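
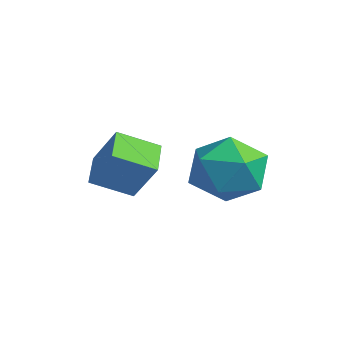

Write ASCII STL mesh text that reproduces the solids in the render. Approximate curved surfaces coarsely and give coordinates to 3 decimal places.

solid 
facet normal -0.549 -0.222 -0.806
outer loop
vertex -2.829 1.335 -0.753
vertex -2.502 2.331 -1.25
vertex -2.026 0.863 -1.17
endloop
endfacet
facet normal -0.282 -0.858 0.428
outer loop
vertex -1.318 1.149 -0.13
vertex -2.829 1.335 -0.753
vertex -2.026 0.863 -1.17
endloop
endfacet
facet normal -0.549 -0.222 -0.806
outer loop
vertex -2.026 0.863 -1.17
vertex -2.502 2.331 -1.25
vertex -1.699 1.859 -1.667
endloop
endfacet
facet normal 0.787 -0.462 -0.409
outer loop
vertex -1.699 1.859 -1.667
vertex -1.318 1.149 -0.13
vertex -2.026 0.863 -1.17
endloop
endfacet
facet normal -0.787 0.462 0.409
outer loop
vertex -2.829 1.335 -0.753
vertex -1.794 2.617 -0.21
vertex -2.502 2.331 -1.25
endloop
endfacet
facet normal -0.282 -0.858 0.428
outer loop
vertex -2.121 1.621 0.287
vertex -2.829 1.335 -0.753
vertex -1.318 1.149 -0.13
endloop
endfacet
facet normal -0.787 0.462 0.409
outer loop
vertex -2.121 1.621 0.287
vertex -1.794 2.617 -0.21
vertex -2.829 1.335 -0.753
endloop
endfacet
facet normal 0.282 0.858 -0.428
outer loop
vertex -2.502 2.331 -1.25
vertex -1.794 2.617 -0.21
vertex -1.699 1.859 -1.667
endloop
endfacet
facet normal 0.787 -0.462 -0.409
outer loop
vertex -0.991 2.145 -0.627
vertex -1.318 1.149 -0.13
vertex -1.699 1.859 -1.667
endloop
endfacet
facet normal 0.282 0.858 -0.428
outer loop
vertex -1.699 1.859 -1.667
vertex -1.794 2.617 -0.21
vertex -0.991 2.145 -0.627
endloop
endfacet
facet normal 0.549 0.222 0.806
outer loop
vertex -0.991 2.145 -0.627
vertex -2.121 1.621 0.287
vertex -1.318 1.149 -0.13
endloop
endfacet
facet normal 0.549 0.222 0.806
outer loop
vertex -1.794 2.617 -0.21
vertex -2.121 1.621 0.287
vertex -0.991 2.145 -0.627
endloop
endfacet
facet normal 0.486 0.376 0.789
outer loop
vertex -0.534 4.746 -0.446
vertex -0.898 3.951 0.157
vertex 0.023 3.846 -0.361
endloop
endfacet
facet normal 0.828 0.530 0.182
outer loop
vertex -0.534 4.746 -0.446
vertex 0.023 3.846 -0.361
vertex -0.075 4.323 -1.305
endloop
endfacet
facet normal 0.380 0.894 -0.237
outer loop
vertex -0.534 4.746 -0.446
vertex -0.075 4.323 -1.305
vertex -1.056 4.723 -1.37
endloop
endfacet
facet normal -0.239 0.965 0.111
outer loop
vertex -0.534 4.746 -0.446
vertex -1.056 4.723 -1.37
vertex -1.565 4.493 -0.467
endloop
endfacet
facet normal -0.173 0.644 0.745
outer loop
vertex -0.534 4.746 -0.446
vertex -1.565 4.493 -0.467
vertex -0.898 3.951 0.157
endloop
endfacet
facet normal 0.986 -0.085 -0.145
outer loop
vertex -0.075 4.323 -1.305
vertex 0.023 3.846 -0.361
vertex -0.155 3.267 -1.233
endloop
endfacet
facet normal 0.433 -0.335 0.837
outer loop
vertex 0.023 3.846 -0.361
vertex -0.898 3.951 0.157
vertex -0.664 3.037 -0.33
endloop
endfacet
facet normal -0.635 0.100 0.766
outer loop
vertex -0.898 3.951 0.157
vertex -1.565 4.493 -0.467
vertex -1.645 3.437 -0.395
endloop
endfacet
facet normal -0.741 0.619 -0.260
outer loop
vertex -1.565 4.493 -0.467
vertex -1.056 4.723 -1.37
vertex -1.743 3.914 -1.339
endloop
endfacet
facet normal 0.260 0.505 -0.823
outer loop
vertex -1.056 4.723 -1.37
vertex -0.075 4.323 -1.305
vertex -0.822 3.809 -1.857
endloop
endfacet
facet normal 0.239 -0.965 -0.111
outer loop
vertex -1.186 3.014 -1.254
vertex -0.155 3.267 -1.233
vertex -0.664 3.037 -0.33
endloop
endfacet
facet normal -0.380 -0.894 0.237
outer loop
vertex -1.186 3.014 -1.254
vertex -0.664 3.037 -0.33
vertex -1.645 3.437 -0.395
endloop
endfacet
facet normal -0.828 -0.530 -0.182
outer loop
vertex -1.186 3.014 -1.254
vertex -1.645 3.437 -0.395
vertex -1.743 3.914 -1.339
endloop
endfacet
facet normal -0.486 -0.376 -0.789
outer loop
vertex -1.186 3.014 -1.254
vertex -1.743 3.914 -1.339
vertex -0.822 3.809 -1.857
endloop
endfacet
facet normal 0.173 -0.644 -0.745
outer loop
vertex -1.186 3.014 -1.254
vertex -0.822 3.809 -1.857
vertex -0.155 3.267 -1.233
endloop
endfacet
facet normal 0.741 -0.619 0.260
outer loop
vertex -0.664 3.037 -0.33
vertex -0.155 3.267 -1.233
vertex 0.023 3.846 -0.361
endloop
endfacet
facet normal -0.260 -0.505 0.823
outer loop
vertex -1.645 3.437 -0.395
vertex -0.664 3.037 -0.33
vertex -0.898 3.951 0.157
endloop
endfacet
facet normal -0.986 0.085 0.145
outer loop
vertex -1.743 3.914 -1.339
vertex -1.645 3.437 -0.395
vertex -1.565 4.493 -0.467
endloop
endfacet
facet normal -0.433 0.335 -0.837
outer loop
vertex -0.822 3.809 -1.857
vertex -1.743 3.914 -1.339
vertex -1.056 4.723 -1.37
endloop
endfacet
facet normal 0.635 -0.100 -0.766
outer loop
vertex -0.155 3.267 -1.233
vertex -0.822 3.809 -1.857
vertex -0.075 4.323 -1.305
endloop
endfacet

endsolid


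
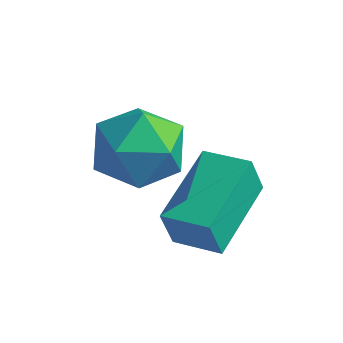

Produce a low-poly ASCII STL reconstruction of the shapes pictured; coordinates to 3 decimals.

solid 
facet normal -0.984 -0.055 -0.168
outer loop
vertex 3.244 -1.591 -3.744
vertex 3.052 0.495 -3.304
vertex 3.418 -1.343 -4.843
endloop
endfacet
facet normal 0.090 -0.974 -0.206
outer loop
vertex 4.628 -1.275 -4.636
vertex 3.244 -1.591 -3.744
vertex 3.418 -1.343 -4.843
endloop
endfacet
facet normal -0.984 -0.055 -0.168
outer loop
vertex 3.418 -1.343 -4.843
vertex 3.052 0.495 -3.304
vertex 3.226 0.743 -4.403
endloop
endfacet
facet normal 0.153 0.217 -0.964
outer loop
vertex 3.226 0.743 -4.403
vertex 4.628 -1.275 -4.636
vertex 3.418 -1.343 -4.843
endloop
endfacet
facet normal -0.153 -0.217 0.964
outer loop
vertex 3.244 -1.591 -3.744
vertex 4.262 0.563 -3.097
vertex 3.052 0.495 -3.304
endloop
endfacet
facet normal 0.090 -0.974 -0.206
outer loop
vertex 4.454 -1.523 -3.537
vertex 3.244 -1.591 -3.744
vertex 4.628 -1.275 -4.636
endloop
endfacet
facet normal -0.153 -0.217 0.964
outer loop
vertex 4.454 -1.523 -3.537
vertex 4.262 0.563 -3.097
vertex 3.244 -1.591 -3.744
endloop
endfacet
facet normal -0.090 0.974 0.206
outer loop
vertex 3.052 0.495 -3.304
vertex 4.262 0.563 -3.097
vertex 3.226 0.743 -4.403
endloop
endfacet
facet normal 0.153 0.217 -0.964
outer loop
vertex 4.436 0.811 -4.196
vertex 4.628 -1.275 -4.636
vertex 3.226 0.743 -4.403
endloop
endfacet
facet normal -0.090 0.974 0.206
outer loop
vertex 3.226 0.743 -4.403
vertex 4.262 0.563 -3.097
vertex 4.436 0.811 -4.196
endloop
endfacet
facet normal 0.984 0.055 0.168
outer loop
vertex 4.436 0.811 -4.196
vertex 4.454 -1.523 -3.537
vertex 4.628 -1.275 -4.636
endloop
endfacet
facet normal 0.984 0.055 0.168
outer loop
vertex 4.262 0.563 -3.097
vertex 4.454 -1.523 -3.537
vertex 4.436 0.811 -4.196
endloop
endfacet
facet normal -0.930 0.332 0.160
outer loop
vertex 1.376 -0.756 -2.806
vertex 1.396 -1.216 -1.734
vertex 1.758 -0.12 -1.905
endloop
endfacet
facet normal -0.581 0.760 -0.290
outer loop
vertex 1.376 -0.756 -2.806
vertex 1.758 -0.12 -1.905
vertex 2.32 -0.081 -2.927
endloop
endfacet
facet normal -0.374 0.371 -0.850
outer loop
vertex 1.376 -0.756 -2.806
vertex 2.32 -0.081 -2.927
vertex 2.306 -1.153 -3.388
endloop
endfacet
facet normal -0.595 -0.300 -0.746
outer loop
vertex 1.376 -0.756 -2.806
vertex 2.306 -1.153 -3.388
vertex 1.735 -1.855 -2.65
endloop
endfacet
facet normal -0.938 -0.324 -0.121
outer loop
vertex 1.376 -0.756 -2.806
vertex 1.735 -1.855 -2.65
vertex 1.396 -1.216 -1.734
endloop
endfacet
facet normal 0.005 0.999 0.041
outer loop
vertex 2.32 -0.081 -2.927
vertex 1.758 -0.12 -1.905
vertex 2.925 -0.125 -1.93
endloop
endfacet
facet normal -0.560 0.305 0.770
outer loop
vertex 1.758 -0.12 -1.905
vertex 1.396 -1.216 -1.734
vertex 2.354 -0.827 -1.192
endloop
endfacet
facet normal -0.574 -0.756 0.315
outer loop
vertex 1.396 -1.216 -1.734
vertex 1.735 -1.855 -2.65
vertex 2.34 -1.899 -1.653
endloop
endfacet
facet normal -0.018 -0.717 -0.696
outer loop
vertex 1.735 -1.855 -2.65
vertex 2.306 -1.153 -3.388
vertex 2.902 -1.86 -2.675
endloop
endfacet
facet normal 0.340 0.368 -0.865
outer loop
vertex 2.306 -1.153 -3.388
vertex 2.32 -0.081 -2.927
vertex 3.264 -0.764 -2.846
endloop
endfacet
facet normal 0.595 0.300 0.746
outer loop
vertex 3.284 -1.224 -1.774
vertex 2.925 -0.125 -1.93
vertex 2.354 -0.827 -1.192
endloop
endfacet
facet normal 0.374 -0.371 0.850
outer loop
vertex 3.284 -1.224 -1.774
vertex 2.354 -0.827 -1.192
vertex 2.34 -1.899 -1.653
endloop
endfacet
facet normal 0.581 -0.760 0.290
outer loop
vertex 3.284 -1.224 -1.774
vertex 2.34 -1.899 -1.653
vertex 2.902 -1.86 -2.675
endloop
endfacet
facet normal 0.930 -0.332 -0.160
outer loop
vertex 3.284 -1.224 -1.774
vertex 2.902 -1.86 -2.675
vertex 3.264 -0.764 -2.846
endloop
endfacet
facet normal 0.938 0.324 0.121
outer loop
vertex 3.284 -1.224 -1.774
vertex 3.264 -0.764 -2.846
vertex 2.925 -0.125 -1.93
endloop
endfacet
facet normal 0.018 0.717 0.696
outer loop
vertex 2.354 -0.827 -1.192
vertex 2.925 -0.125 -1.93
vertex 1.758 -0.12 -1.905
endloop
endfacet
facet normal -0.340 -0.368 0.865
outer loop
vertex 2.34 -1.899 -1.653
vertex 2.354 -0.827 -1.192
vertex 1.396 -1.216 -1.734
endloop
endfacet
facet normal -0.005 -0.999 -0.041
outer loop
vertex 2.902 -1.86 -2.675
vertex 2.34 -1.899 -1.653
vertex 1.735 -1.855 -2.65
endloop
endfacet
facet normal 0.560 -0.305 -0.770
outer loop
vertex 3.264 -0.764 -2.846
vertex 2.902 -1.86 -2.675
vertex 2.306 -1.153 -3.388
endloop
endfacet
facet normal 0.574 0.756 -0.315
outer loop
vertex 2.925 -0.125 -1.93
vertex 3.264 -0.764 -2.846
vertex 2.32 -0.081 -2.927
endloop
endfacet

endsolid


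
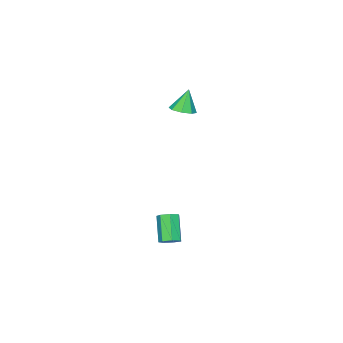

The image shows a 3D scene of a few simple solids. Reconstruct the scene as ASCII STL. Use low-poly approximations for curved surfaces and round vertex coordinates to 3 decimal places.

solid 
facet normal 0.420 0.433 -0.797
outer loop
vertex 2.302 3.292 -3.477
vertex 1.769 3.36 -3.721
vertex 2.061 3.73 -3.366
endloop
endfacet
facet normal 0.775 0.284 0.564
outer loop
vertex 2.302 3.292 -3.477
vertex 2.061 3.73 -3.366
vertex 1.603 2.572 -2.154
endloop
endfacet
facet normal 0.775 0.284 0.564
outer loop
vertex 1.603 2.572 -2.154
vertex 2.061 3.73 -3.366
vertex 1.362 3.01 -2.043
endloop
endfacet
facet normal -0.422 -0.434 0.796
outer loop
vertex 1.603 2.572 -2.154
vertex 1.362 3.01 -2.043
vertex 1.071 2.64 -2.399
endloop
endfacet
facet normal 0.419 0.434 -0.797
outer loop
vertex 2.061 3.73 -3.366
vertex 1.769 3.36 -3.721
vertex 1.6 3.889 -3.522
endloop
endfacet
facet normal 0.115 0.846 0.521
outer loop
vertex 2.061 3.73 -3.366
vertex 1.6 3.889 -3.522
vertex 1.362 3.01 -2.043
endloop
endfacet
facet normal 0.114 0.846 0.521
outer loop
vertex 1.362 3.01 -2.043
vertex 1.6 3.889 -3.522
vertex 0.902 3.169 -2.2
endloop
endfacet
facet normal -0.422 -0.434 0.796
outer loop
vertex 1.362 3.01 -2.043
vertex 0.902 3.169 -2.2
vertex 1.071 2.64 -2.399
endloop
endfacet
facet normal 0.422 0.434 -0.796
outer loop
vertex 1.6 3.889 -3.522
vertex 1.769 3.36 -3.721
vertex 1.267 3.65 -3.829
endloop
endfacet
facet normal -0.632 0.770 0.086
outer loop
vertex 1.6 3.889 -3.522
vertex 1.267 3.65 -3.829
vertex 0.902 3.169 -2.2
endloop
endfacet
facet normal -0.631 0.771 0.086
outer loop
vertex 0.902 3.169 -2.2
vertex 1.267 3.65 -3.829
vertex 0.568 2.93 -2.506
endloop
endfacet
facet normal -0.420 -0.434 0.797
outer loop
vertex 0.902 3.169 -2.2
vertex 0.568 2.93 -2.506
vertex 1.071 2.64 -2.399
endloop
endfacet
facet normal 0.422 0.434 -0.796
outer loop
vertex 1.267 3.65 -3.829
vertex 1.769 3.36 -3.721
vertex 1.312 3.193 -4.054
endloop
endfacet
facet normal -0.903 0.115 -0.414
outer loop
vertex 1.267 3.65 -3.829
vertex 1.312 3.193 -4.054
vertex 0.568 2.93 -2.506
endloop
endfacet
facet normal -0.903 0.116 -0.414
outer loop
vertex 0.568 2.93 -2.506
vertex 1.312 3.193 -4.054
vertex 0.613 2.472 -2.732
endloop
endfacet
facet normal -0.420 -0.434 0.797
outer loop
vertex 0.568 2.93 -2.506
vertex 0.613 2.472 -2.732
vertex 1.071 2.64 -2.399
endloop
endfacet
facet normal 0.422 0.434 -0.796
outer loop
vertex 1.312 3.193 -4.054
vertex 1.769 3.36 -3.721
vertex 1.701 2.861 -4.029
endloop
endfacet
facet normal -0.495 -0.626 -0.603
outer loop
vertex 1.312 3.193 -4.054
vertex 1.701 2.861 -4.029
vertex 0.613 2.472 -2.732
endloop
endfacet
facet normal -0.494 -0.627 -0.602
outer loop
vertex 0.613 2.472 -2.732
vertex 1.701 2.861 -4.029
vertex 1.003 2.141 -2.707
endloop
endfacet
facet normal -0.420 -0.435 0.797
outer loop
vertex 0.613 2.472 -2.732
vertex 1.003 2.141 -2.707
vertex 1.071 2.64 -2.399
endloop
endfacet
facet normal 0.420 0.435 -0.797
outer loop
vertex 1.701 2.861 -4.029
vertex 1.769 3.36 -3.721
vertex 2.142 2.906 -3.772
endloop
endfacet
facet normal 0.288 -0.897 -0.337
outer loop
vertex 1.701 2.861 -4.029
vertex 2.142 2.906 -3.772
vertex 1.003 2.141 -2.707
endloop
endfacet
facet normal 0.287 -0.897 -0.337
outer loop
vertex 1.003 2.141 -2.707
vertex 2.142 2.906 -3.772
vertex 1.443 2.185 -2.45
endloop
endfacet
facet normal -0.422 -0.434 0.796
outer loop
vertex 1.003 2.141 -2.707
vertex 1.443 2.185 -2.45
vertex 1.071 2.64 -2.399
endloop
endfacet
facet normal 0.420 0.435 -0.797
outer loop
vertex 2.142 2.906 -3.772
vertex 1.769 3.36 -3.721
vertex 2.302 3.292 -3.477
endloop
endfacet
facet normal 0.851 -0.492 0.182
outer loop
vertex 2.142 2.906 -3.772
vertex 2.302 3.292 -3.477
vertex 1.443 2.185 -2.45
endloop
endfacet
facet normal 0.852 -0.492 0.182
outer loop
vertex 1.443 2.185 -2.45
vertex 2.302 3.292 -3.477
vertex 1.603 2.572 -2.154
endloop
endfacet
facet normal -0.422 -0.434 0.796
outer loop
vertex 1.443 2.185 -2.45
vertex 1.603 2.572 -2.154
vertex 1.071 2.64 -2.399
endloop
endfacet
facet normal 0.314 -0.026 -0.949
outer loop
vertex -1.945 0.978 3.276
vertex -2.535 0.571 3.092
vertex -2.387 1.296 3.121
endloop
endfacet
facet normal 0.352 0.757 0.550
outer loop
vertex -1.945 0.978 3.276
vertex -2.387 1.296 3.121
vertex -2.985 0.609 4.448
endloop
endfacet
facet normal 0.316 -0.026 -0.949
outer loop
vertex -2.387 1.296 3.121
vertex -2.535 0.571 3.092
vertex -2.916 1.19 2.948
endloop
endfacet
facet normal -0.289 0.897 0.334
outer loop
vertex -2.387 1.296 3.121
vertex -2.916 1.19 2.948
vertex -2.985 0.609 4.448
endloop
endfacet
facet normal 0.315 -0.027 -0.949
outer loop
vertex -2.916 1.19 2.948
vertex -2.535 0.571 3.092
vertex -3.222 0.721 2.86
endloop
endfacet
facet normal -0.840 0.518 0.162
outer loop
vertex -2.916 1.19 2.948
vertex -3.222 0.721 2.86
vertex -2.985 0.609 4.448
endloop
endfacet
facet normal 0.315 -0.025 -0.949
outer loop
vertex -3.222 0.721 2.86
vertex -2.535 0.571 3.092
vertex -3.125 0.165 2.907
endloop
endfacet
facet normal -0.978 -0.159 0.135
outer loop
vertex -3.222 0.721 2.86
vertex -3.125 0.165 2.907
vertex -2.985 0.609 4.448
endloop
endfacet
facet normal 0.315 -0.025 -0.949
outer loop
vertex -3.125 0.165 2.907
vertex -2.535 0.571 3.092
vertex -2.683 -0.153 3.062
endloop
endfacet
facet normal -0.623 -0.735 0.268
outer loop
vertex -3.125 0.165 2.907
vertex -2.683 -0.153 3.062
vertex -2.985 0.609 4.448
endloop
endfacet
facet normal 0.315 -0.025 -0.949
outer loop
vertex -2.683 -0.153 3.062
vertex -2.535 0.571 3.092
vertex -2.154 -0.047 3.235
endloop
endfacet
facet normal 0.017 -0.875 0.485
outer loop
vertex -2.683 -0.153 3.062
vertex -2.154 -0.047 3.235
vertex -2.985 0.609 4.448
endloop
endfacet
facet normal 0.313 -0.026 -0.949
outer loop
vertex -2.154 -0.047 3.235
vertex -2.535 0.571 3.092
vertex -1.848 0.422 3.323
endloop
endfacet
facet normal 0.569 -0.494 0.657
outer loop
vertex -2.154 -0.047 3.235
vertex -1.848 0.422 3.323
vertex -2.985 0.609 4.448
endloop
endfacet
facet normal 0.314 -0.026 -0.949
outer loop
vertex -1.848 0.422 3.323
vertex -2.535 0.571 3.092
vertex -1.945 0.978 3.276
endloop
endfacet
facet normal 0.707 0.181 0.684
outer loop
vertex -1.848 0.422 3.323
vertex -1.945 0.978 3.276
vertex -2.985 0.609 4.448
endloop
endfacet

endsolid


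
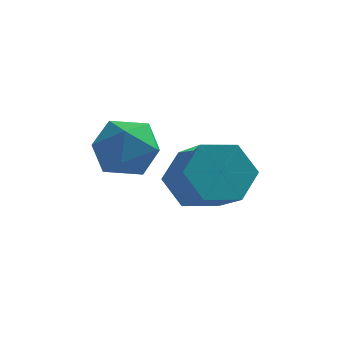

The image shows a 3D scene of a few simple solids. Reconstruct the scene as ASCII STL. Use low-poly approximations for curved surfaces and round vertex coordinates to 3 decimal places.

solid 
facet normal -0.459 0.697 -0.550
outer loop
vertex 3.807 3.164 0.539
vertex 3.053 2.771 0.67
vertex 3.322 3.379 1.216
endloop
endfacet
facet normal 0.687 0.671 0.279
outer loop
vertex 3.807 3.164 0.539
vertex 3.322 3.379 1.216
vertex 4.44 2.201 1.299
endloop
endfacet
facet normal 0.687 0.672 0.277
outer loop
vertex 4.44 2.201 1.299
vertex 3.322 3.379 1.216
vertex 3.956 2.417 1.976
endloop
endfacet
facet normal 0.459 -0.697 0.551
outer loop
vertex 4.44 2.201 1.299
vertex 3.956 2.417 1.976
vertex 3.687 1.809 1.43
endloop
endfacet
facet normal -0.459 0.697 -0.551
outer loop
vertex 3.322 3.379 1.216
vertex 3.053 2.771 0.67
vertex 2.569 2.987 1.347
endloop
endfacet
facet normal -0.145 0.553 0.821
outer loop
vertex 3.322 3.379 1.216
vertex 2.569 2.987 1.347
vertex 3.956 2.417 1.976
endloop
endfacet
facet normal -0.145 0.552 0.821
outer loop
vertex 3.956 2.417 1.976
vertex 2.569 2.987 1.347
vertex 3.202 2.024 2.107
endloop
endfacet
facet normal 0.459 -0.697 0.550
outer loop
vertex 3.956 2.417 1.976
vertex 3.202 2.024 2.107
vertex 3.687 1.809 1.43
endloop
endfacet
facet normal -0.459 0.697 -0.551
outer loop
vertex 2.569 2.987 1.347
vertex 3.053 2.771 0.67
vertex 2.3 2.379 0.801
endloop
endfacet
facet normal -0.832 -0.119 0.542
outer loop
vertex 2.569 2.987 1.347
vertex 2.3 2.379 0.801
vertex 3.202 2.024 2.107
endloop
endfacet
facet normal -0.832 -0.119 0.542
outer loop
vertex 3.202 2.024 2.107
vertex 2.3 2.379 0.801
vertex 2.933 1.416 1.561
endloop
endfacet
facet normal 0.459 -0.697 0.550
outer loop
vertex 3.202 2.024 2.107
vertex 2.933 1.416 1.561
vertex 3.687 1.809 1.43
endloop
endfacet
facet normal -0.459 0.697 -0.551
outer loop
vertex 2.3 2.379 0.801
vertex 3.053 2.771 0.67
vertex 2.784 2.163 0.124
endloop
endfacet
facet normal -0.688 -0.671 -0.277
outer loop
vertex 2.3 2.379 0.801
vertex 2.784 2.163 0.124
vertex 2.933 1.416 1.561
endloop
endfacet
facet normal -0.686 -0.672 -0.278
outer loop
vertex 2.933 1.416 1.561
vertex 2.784 2.163 0.124
vertex 3.418 1.201 0.884
endloop
endfacet
facet normal 0.459 -0.697 0.550
outer loop
vertex 2.933 1.416 1.561
vertex 3.418 1.201 0.884
vertex 3.687 1.809 1.43
endloop
endfacet
facet normal -0.459 0.697 -0.550
outer loop
vertex 2.784 2.163 0.124
vertex 3.053 2.771 0.67
vertex 3.538 2.556 -0.007
endloop
endfacet
facet normal 0.145 -0.553 -0.821
outer loop
vertex 2.784 2.163 0.124
vertex 3.538 2.556 -0.007
vertex 3.418 1.201 0.884
endloop
endfacet
facet normal 0.145 -0.553 -0.821
outer loop
vertex 3.418 1.201 0.884
vertex 3.538 2.556 -0.007
vertex 4.171 1.593 0.753
endloop
endfacet
facet normal 0.459 -0.697 0.551
outer loop
vertex 3.418 1.201 0.884
vertex 4.171 1.593 0.753
vertex 3.687 1.809 1.43
endloop
endfacet
facet normal -0.459 0.697 -0.550
outer loop
vertex 3.538 2.556 -0.007
vertex 3.053 2.771 0.67
vertex 3.807 3.164 0.539
endloop
endfacet
facet normal 0.832 0.119 -0.542
outer loop
vertex 3.538 2.556 -0.007
vertex 3.807 3.164 0.539
vertex 4.171 1.593 0.753
endloop
endfacet
facet normal 0.832 0.119 -0.542
outer loop
vertex 4.171 1.593 0.753
vertex 3.807 3.164 0.539
vertex 4.44 2.201 1.299
endloop
endfacet
facet normal 0.459 -0.697 0.551
outer loop
vertex 4.171 1.593 0.753
vertex 4.44 2.201 1.299
vertex 3.687 1.809 1.43
endloop
endfacet
facet normal 0.042 0.115 0.992
outer loop
vertex 1.147 2.457 2.451
vertex 1.639 1.752 2.512
vertex 2.005 2.525 2.407
endloop
endfacet
facet normal -0.025 0.745 0.666
outer loop
vertex 1.147 2.457 2.451
vertex 2.005 2.525 2.407
vertex 1.509 2.985 1.874
endloop
endfacet
facet normal -0.623 0.731 0.278
outer loop
vertex 1.147 2.457 2.451
vertex 1.509 2.985 1.874
vertex 0.835 2.496 1.648
endloop
endfacet
facet normal -0.927 0.090 0.364
outer loop
vertex 1.147 2.457 2.451
vertex 0.835 2.496 1.648
vertex 0.916 1.734 2.043
endloop
endfacet
facet normal -0.516 -0.290 0.806
outer loop
vertex 1.147 2.457 2.451
vertex 0.916 1.734 2.043
vertex 1.639 1.752 2.512
endloop
endfacet
facet normal 0.526 0.821 0.219
outer loop
vertex 1.509 2.985 1.874
vertex 2.005 2.525 2.407
vertex 2.224 2.606 1.577
endloop
endfacet
facet normal 0.634 -0.198 0.748
outer loop
vertex 2.005 2.525 2.407
vertex 1.639 1.752 2.512
vertex 2.305 1.844 1.972
endloop
endfacet
facet normal -0.268 -0.854 0.446
outer loop
vertex 1.639 1.752 2.512
vertex 0.916 1.734 2.043
vertex 1.631 1.355 1.746
endloop
endfacet
facet normal -0.933 -0.239 -0.269
outer loop
vertex 0.916 1.734 2.043
vertex 0.835 2.496 1.648
vertex 1.135 1.815 1.213
endloop
endfacet
facet normal -0.442 0.798 -0.409
outer loop
vertex 0.835 2.496 1.648
vertex 1.509 2.985 1.874
vertex 1.501 2.588 1.108
endloop
endfacet
facet normal 0.927 -0.090 -0.364
outer loop
vertex 1.993 1.883 1.169
vertex 2.224 2.606 1.577
vertex 2.305 1.844 1.972
endloop
endfacet
facet normal 0.623 -0.731 -0.278
outer loop
vertex 1.993 1.883 1.169
vertex 2.305 1.844 1.972
vertex 1.631 1.355 1.746
endloop
endfacet
facet normal 0.025 -0.745 -0.666
outer loop
vertex 1.993 1.883 1.169
vertex 1.631 1.355 1.746
vertex 1.135 1.815 1.213
endloop
endfacet
facet normal -0.042 -0.115 -0.992
outer loop
vertex 1.993 1.883 1.169
vertex 1.135 1.815 1.213
vertex 1.501 2.588 1.108
endloop
endfacet
facet normal 0.516 0.290 -0.806
outer loop
vertex 1.993 1.883 1.169
vertex 1.501 2.588 1.108
vertex 2.224 2.606 1.577
endloop
endfacet
facet normal 0.933 0.239 0.269
outer loop
vertex 2.305 1.844 1.972
vertex 2.224 2.606 1.577
vertex 2.005 2.525 2.407
endloop
endfacet
facet normal 0.442 -0.798 0.409
outer loop
vertex 1.631 1.355 1.746
vertex 2.305 1.844 1.972
vertex 1.639 1.752 2.512
endloop
endfacet
facet normal -0.526 -0.821 -0.219
outer loop
vertex 1.135 1.815 1.213
vertex 1.631 1.355 1.746
vertex 0.916 1.734 2.043
endloop
endfacet
facet normal -0.634 0.198 -0.748
outer loop
vertex 1.501 2.588 1.108
vertex 1.135 1.815 1.213
vertex 0.835 2.496 1.648
endloop
endfacet
facet normal 0.268 0.854 -0.446
outer loop
vertex 2.224 2.606 1.577
vertex 1.501 2.588 1.108
vertex 1.509 2.985 1.874
endloop
endfacet

endsolid


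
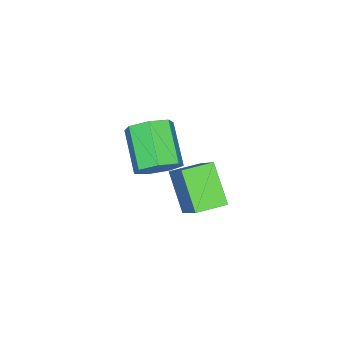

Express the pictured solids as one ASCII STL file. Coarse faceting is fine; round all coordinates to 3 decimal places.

solid 
facet normal 0.584 0.594 -0.553
outer loop
vertex 2.143 0.754 -4.663
vertex 1.691 1.43 -4.415
vertex 2.38 1.091 -4.051
endloop
endfacet
facet normal 0.746 -0.662 0.076
outer loop
vertex 2.143 0.754 -4.663
vertex 2.38 1.091 -4.051
vertex 1.122 -0.285 -3.693
endloop
endfacet
facet normal 0.746 -0.662 0.076
outer loop
vertex 1.122 -0.285 -3.693
vertex 2.38 1.091 -4.051
vertex 1.359 0.052 -3.082
endloop
endfacet
facet normal -0.583 -0.595 0.554
outer loop
vertex 1.122 -0.285 -3.693
vertex 1.359 0.052 -3.082
vertex 0.669 0.39 -3.445
endloop
endfacet
facet normal 0.584 0.594 -0.553
outer loop
vertex 2.38 1.091 -4.051
vertex 1.691 1.43 -4.415
vertex 2.098 1.683 -3.713
endloop
endfacet
facet normal 0.717 -0.056 0.695
outer loop
vertex 2.38 1.091 -4.051
vertex 2.098 1.683 -3.713
vertex 1.359 0.052 -3.082
endloop
endfacet
facet normal 0.717 -0.056 0.695
outer loop
vertex 1.359 0.052 -3.082
vertex 2.098 1.683 -3.713
vertex 1.077 0.644 -2.744
endloop
endfacet
facet normal -0.583 -0.594 0.554
outer loop
vertex 1.359 0.052 -3.082
vertex 1.077 0.644 -2.744
vertex 0.669 0.39 -3.445
endloop
endfacet
facet normal 0.584 0.594 -0.553
outer loop
vertex 2.098 1.683 -3.713
vertex 1.691 1.43 -4.415
vertex 1.509 2.084 -3.904
endloop
endfacet
facet normal 0.147 0.593 0.791
outer loop
vertex 2.098 1.683 -3.713
vertex 1.509 2.084 -3.904
vertex 1.077 0.644 -2.744
endloop
endfacet
facet normal 0.148 0.593 0.791
outer loop
vertex 1.077 0.644 -2.744
vertex 1.509 2.084 -3.904
vertex 0.488 1.045 -2.934
endloop
endfacet
facet normal -0.583 -0.594 0.555
outer loop
vertex 1.077 0.644 -2.744
vertex 0.488 1.045 -2.934
vertex 0.669 0.39 -3.445
endloop
endfacet
facet normal 0.583 0.595 -0.553
outer loop
vertex 1.509 2.084 -3.904
vertex 1.691 1.43 -4.415
vertex 1.057 1.992 -4.479
endloop
endfacet
facet normal -0.532 0.795 0.291
outer loop
vertex 1.509 2.084 -3.904
vertex 1.057 1.992 -4.479
vertex 0.488 1.045 -2.934
endloop
endfacet
facet normal -0.532 0.795 0.291
outer loop
vertex 0.488 1.045 -2.934
vertex 1.057 1.992 -4.479
vertex 0.036 0.953 -3.509
endloop
endfacet
facet normal -0.584 -0.594 0.554
outer loop
vertex 0.488 1.045 -2.934
vertex 0.036 0.953 -3.509
vertex 0.669 0.39 -3.445
endloop
endfacet
facet normal 0.583 0.594 -0.554
outer loop
vertex 1.057 1.992 -4.479
vertex 1.691 1.43 -4.415
vertex 1.081 1.477 -5.006
endloop
endfacet
facet normal -0.812 0.399 -0.427
outer loop
vertex 1.057 1.992 -4.479
vertex 1.081 1.477 -5.006
vertex 0.036 0.953 -3.509
endloop
endfacet
facet normal -0.812 0.399 -0.427
outer loop
vertex 0.036 0.953 -3.509
vertex 1.081 1.477 -5.006
vertex 0.06 0.438 -4.036
endloop
endfacet
facet normal -0.584 -0.594 0.554
outer loop
vertex 0.036 0.953 -3.509
vertex 0.06 0.438 -4.036
vertex 0.669 0.39 -3.445
endloop
endfacet
facet normal 0.583 0.594 -0.554
outer loop
vertex 1.081 1.477 -5.006
vertex 1.691 1.43 -4.415
vertex 1.565 0.926 -5.088
endloop
endfacet
facet normal -0.480 -0.299 -0.825
outer loop
vertex 1.081 1.477 -5.006
vertex 1.565 0.926 -5.088
vertex 0.06 0.438 -4.036
endloop
endfacet
facet normal -0.480 -0.298 -0.825
outer loop
vertex 0.06 0.438 -4.036
vertex 1.565 0.926 -5.088
vertex 0.544 -0.114 -4.118
endloop
endfacet
facet normal -0.584 -0.594 0.553
outer loop
vertex 0.06 0.438 -4.036
vertex 0.544 -0.114 -4.118
vertex 0.669 0.39 -3.445
endloop
endfacet
facet normal 0.584 0.594 -0.554
outer loop
vertex 1.565 0.926 -5.088
vertex 1.691 1.43 -4.415
vertex 2.143 0.754 -4.663
endloop
endfacet
facet normal 0.213 -0.770 -0.601
outer loop
vertex 1.565 0.926 -5.088
vertex 2.143 0.754 -4.663
vertex 0.544 -0.114 -4.118
endloop
endfacet
facet normal 0.214 -0.771 -0.601
outer loop
vertex 0.544 -0.114 -4.118
vertex 2.143 0.754 -4.663
vertex 1.122 -0.285 -3.693
endloop
endfacet
facet normal -0.583 -0.595 0.554
outer loop
vertex 0.544 -0.114 -4.118
vertex 1.122 -0.285 -3.693
vertex 0.669 0.39 -3.445
endloop
endfacet
facet normal -0.806 0.591 0.011
outer loop
vertex 2.834 4.187 -1.524
vertex 3.498 5.113 -2.633
vertex 2.172 3.306 -2.656
endloop
endfacet
facet normal -0.418 -0.582 0.697
outer loop
vertex 3.042 2.667 -2.667
vertex 2.834 4.187 -1.524
vertex 2.172 3.306 -2.656
endloop
endfacet
facet normal -0.806 0.591 0.011
outer loop
vertex 2.172 3.306 -2.656
vertex 3.498 5.113 -2.633
vertex 2.836 4.232 -3.765
endloop
endfacet
facet normal -0.419 -0.558 -0.717
outer loop
vertex 2.836 4.232 -3.765
vertex 3.042 2.667 -2.667
vertex 2.172 3.306 -2.656
endloop
endfacet
facet normal 0.419 0.558 0.717
outer loop
vertex 2.834 4.187 -1.524
vertex 4.368 4.474 -2.644
vertex 3.498 5.113 -2.633
endloop
endfacet
facet normal -0.418 -0.582 0.697
outer loop
vertex 3.704 3.548 -1.535
vertex 2.834 4.187 -1.524
vertex 3.042 2.667 -2.667
endloop
endfacet
facet normal 0.419 0.558 0.717
outer loop
vertex 3.704 3.548 -1.535
vertex 4.368 4.474 -2.644
vertex 2.834 4.187 -1.524
endloop
endfacet
facet normal 0.418 0.582 -0.697
outer loop
vertex 3.498 5.113 -2.633
vertex 4.368 4.474 -2.644
vertex 2.836 4.232 -3.765
endloop
endfacet
facet normal -0.419 -0.558 -0.717
outer loop
vertex 3.706 3.593 -3.776
vertex 3.042 2.667 -2.667
vertex 2.836 4.232 -3.765
endloop
endfacet
facet normal 0.418 0.582 -0.697
outer loop
vertex 2.836 4.232 -3.765
vertex 4.368 4.474 -2.644
vertex 3.706 3.593 -3.776
endloop
endfacet
facet normal 0.806 -0.591 -0.011
outer loop
vertex 3.706 3.593 -3.776
vertex 3.704 3.548 -1.535
vertex 3.042 2.667 -2.667
endloop
endfacet
facet normal 0.806 -0.591 -0.011
outer loop
vertex 4.368 4.474 -2.644
vertex 3.704 3.548 -1.535
vertex 3.706 3.593 -3.776
endloop
endfacet

endsolid


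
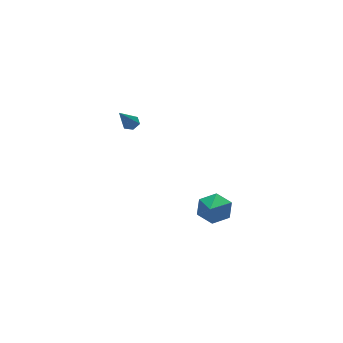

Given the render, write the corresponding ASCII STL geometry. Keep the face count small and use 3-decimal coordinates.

solid 
facet normal 0.492 0.734 -0.469
outer loop
vertex 4.765 -1.96 -4.001
vertex 3.916 -1.649 -4.404
vertex 4.211 -1.288 -3.531
endloop
endfacet
facet normal 0.422 -0.259 0.869
outer loop
vertex 4.765 -1.96 -4.001
vertex 4.211 -1.288 -3.531
vertex 2.924 -3.131 -3.456
endloop
endfacet
facet normal 0.492 0.734 -0.469
outer loop
vertex 4.211 -1.288 -3.531
vertex 3.916 -1.649 -4.404
vertex 3.362 -0.977 -3.934
endloop
endfacet
facet normal -0.331 0.268 0.905
outer loop
vertex 4.211 -1.288 -3.531
vertex 3.362 -0.977 -3.934
vertex 2.924 -3.131 -3.456
endloop
endfacet
facet normal 0.492 0.734 -0.469
outer loop
vertex 3.362 -0.977 -3.934
vertex 3.916 -1.649 -4.404
vertex 3.067 -1.338 -4.807
endloop
endfacet
facet normal -0.945 0.241 0.220
outer loop
vertex 3.362 -0.977 -3.934
vertex 3.067 -1.338 -4.807
vertex 2.924 -3.131 -3.456
endloop
endfacet
facet normal 0.492 0.734 -0.469
outer loop
vertex 3.067 -1.338 -4.807
vertex 3.916 -1.649 -4.404
vertex 3.621 -2.01 -5.277
endloop
endfacet
facet normal -0.806 -0.314 -0.502
outer loop
vertex 3.067 -1.338 -4.807
vertex 3.621 -2.01 -5.277
vertex 2.924 -3.131 -3.456
endloop
endfacet
facet normal 0.491 0.734 -0.469
outer loop
vertex 3.621 -2.01 -5.277
vertex 3.916 -1.649 -4.404
vertex 4.47 -2.321 -4.875
endloop
endfacet
facet normal -0.053 -0.841 -0.538
outer loop
vertex 3.621 -2.01 -5.277
vertex 4.47 -2.321 -4.875
vertex 2.924 -3.131 -3.456
endloop
endfacet
facet normal 0.491 0.734 -0.469
outer loop
vertex 4.47 -2.321 -4.875
vertex 3.916 -1.649 -4.404
vertex 4.765 -1.96 -4.001
endloop
endfacet
facet normal 0.561 -0.814 0.147
outer loop
vertex 4.47 -2.321 -4.875
vertex 4.765 -1.96 -4.001
vertex 2.924 -3.131 -3.456
endloop
endfacet
facet normal 0.539 0.468 -0.700
outer loop
vertex 0.383 0.109 2.289
vertex -0.004 0.081 1.972
vertex 0.044 0.477 2.274
endloop
endfacet
facet normal 0.367 0.372 0.853
outer loop
vertex 0.383 0.109 2.289
vertex 0.044 0.477 2.274
vertex -1.016 -0.801 3.288
endloop
endfacet
facet normal 0.539 0.468 -0.700
outer loop
vertex 0.044 0.477 2.274
vertex -0.004 0.081 1.972
vertex -0.342 0.449 1.958
endloop
endfacet
facet normal -0.448 0.753 0.481
outer loop
vertex 0.044 0.477 2.274
vertex -0.342 0.449 1.958
vertex -1.016 -0.801 3.288
endloop
endfacet
facet normal 0.539 0.468 -0.700
outer loop
vertex -0.342 0.449 1.958
vertex -0.004 0.081 1.972
vertex -0.39 0.053 1.656
endloop
endfacet
facet normal -0.937 0.277 -0.214
outer loop
vertex -0.342 0.449 1.958
vertex -0.39 0.053 1.656
vertex -1.016 -0.801 3.288
endloop
endfacet
facet normal 0.539 0.470 -0.700
outer loop
vertex -0.39 0.053 1.656
vertex -0.004 0.081 1.972
vertex -0.051 -0.315 1.67
endloop
endfacet
facet normal -0.610 -0.582 -0.538
outer loop
vertex -0.39 0.053 1.656
vertex -0.051 -0.315 1.67
vertex -1.016 -0.801 3.288
endloop
endfacet
facet normal 0.539 0.469 -0.699
outer loop
vertex -0.051 -0.315 1.67
vertex -0.004 0.081 1.972
vertex 0.335 -0.286 1.987
endloop
endfacet
facet normal 0.208 -0.964 -0.165
outer loop
vertex -0.051 -0.315 1.67
vertex 0.335 -0.286 1.987
vertex -1.016 -0.801 3.288
endloop
endfacet
facet normal 0.539 0.469 -0.699
outer loop
vertex 0.335 -0.286 1.987
vertex -0.004 0.081 1.972
vertex 0.383 0.109 2.289
endloop
endfacet
facet normal 0.695 -0.488 0.528
outer loop
vertex 0.335 -0.286 1.987
vertex 0.383 0.109 2.289
vertex -1.016 -0.801 3.288
endloop
endfacet

endsolid


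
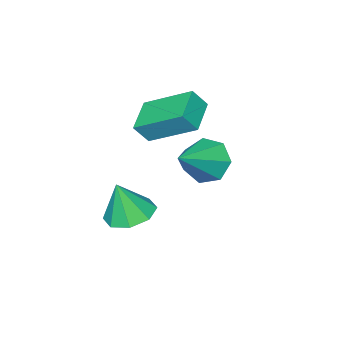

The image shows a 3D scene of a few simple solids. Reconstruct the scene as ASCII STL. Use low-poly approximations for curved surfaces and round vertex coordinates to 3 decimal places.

solid 
facet normal -0.834 -0.467 0.293
outer loop
vertex -3.241 -4.833 0.226
vertex -3.815 -3.134 1.299
vertex -3.657 -4.53 -0.476
endloop
endfacet
facet normal 0.275 -0.813 -0.514
outer loop
vertex -2.505 -3.886 -0.879
vertex -3.241 -4.833 0.226
vertex -3.657 -4.53 -0.476
endloop
endfacet
facet normal -0.834 -0.467 0.293
outer loop
vertex -3.657 -4.53 -0.476
vertex -3.815 -3.134 1.299
vertex -4.231 -2.831 0.598
endloop
endfacet
facet normal -0.477 0.349 -0.807
outer loop
vertex -4.231 -2.831 0.598
vertex -2.505 -3.886 -0.879
vertex -3.657 -4.53 -0.476
endloop
endfacet
facet normal 0.477 -0.348 0.807
outer loop
vertex -3.241 -4.833 0.226
vertex -2.663 -2.49 0.896
vertex -3.815 -3.134 1.299
endloop
endfacet
facet normal 0.274 -0.813 -0.514
outer loop
vertex -2.089 -4.189 -0.178
vertex -3.241 -4.833 0.226
vertex -2.505 -3.886 -0.879
endloop
endfacet
facet normal 0.478 -0.348 0.807
outer loop
vertex -2.089 -4.189 -0.178
vertex -2.663 -2.49 0.896
vertex -3.241 -4.833 0.226
endloop
endfacet
facet normal -0.274 0.813 0.514
outer loop
vertex -3.815 -3.134 1.299
vertex -2.663 -2.49 0.896
vertex -4.231 -2.831 0.598
endloop
endfacet
facet normal -0.478 0.348 -0.807
outer loop
vertex -3.079 -2.187 0.194
vertex -2.505 -3.886 -0.879
vertex -4.231 -2.831 0.598
endloop
endfacet
facet normal -0.274 0.813 0.514
outer loop
vertex -4.231 -2.831 0.598
vertex -2.663 -2.49 0.896
vertex -3.079 -2.187 0.194
endloop
endfacet
facet normal 0.834 0.467 -0.293
outer loop
vertex -3.079 -2.187 0.194
vertex -2.089 -4.189 -0.178
vertex -2.505 -3.886 -0.879
endloop
endfacet
facet normal 0.834 0.467 -0.293
outer loop
vertex -2.663 -2.49 0.896
vertex -2.089 -4.189 -0.178
vertex -3.079 -2.187 0.194
endloop
endfacet
facet normal -0.224 0.184 -0.957
outer loop
vertex -0.857 -4.428 -4.201
vertex -1.492 -3.778 -3.927
vertex -0.567 -3.764 -4.141
endloop
endfacet
facet normal 0.883 -0.407 0.232
outer loop
vertex -0.857 -4.428 -4.201
vertex -0.567 -3.764 -4.141
vertex -1.148 -4.062 -2.453
endloop
endfacet
facet normal -0.224 0.185 -0.957
outer loop
vertex -0.567 -3.764 -4.141
vertex -1.492 -3.778 -3.927
vertex -0.819 -3.108 -3.955
endloop
endfacet
facet normal 0.902 0.246 0.354
outer loop
vertex -0.567 -3.764 -4.141
vertex -0.819 -3.108 -3.955
vertex -1.148 -4.062 -2.453
endloop
endfacet
facet normal -0.224 0.185 -0.957
outer loop
vertex -0.819 -3.108 -3.955
vertex -1.492 -3.778 -3.927
vertex -1.466 -2.844 -3.753
endloop
endfacet
facet normal 0.457 0.702 0.546
outer loop
vertex -0.819 -3.108 -3.955
vertex -1.466 -2.844 -3.753
vertex -1.148 -4.062 -2.453
endloop
endfacet
facet normal -0.225 0.185 -0.957
outer loop
vertex -1.466 -2.844 -3.753
vertex -1.492 -3.778 -3.927
vertex -2.128 -3.127 -3.652
endloop
endfacet
facet normal -0.190 0.693 0.696
outer loop
vertex -1.466 -2.844 -3.753
vertex -2.128 -3.127 -3.652
vertex -1.148 -4.062 -2.453
endloop
endfacet
facet normal -0.224 0.186 -0.957
outer loop
vertex -2.128 -3.127 -3.652
vertex -1.492 -3.778 -3.927
vertex -2.418 -3.791 -3.713
endloop
endfacet
facet normal -0.662 0.223 0.715
outer loop
vertex -2.128 -3.127 -3.652
vertex -2.418 -3.791 -3.713
vertex -1.148 -4.062 -2.453
endloop
endfacet
facet normal -0.224 0.185 -0.957
outer loop
vertex -2.418 -3.791 -3.713
vertex -1.492 -3.778 -3.927
vertex -2.166 -4.447 -3.899
endloop
endfacet
facet normal -0.681 -0.430 0.594
outer loop
vertex -2.418 -3.791 -3.713
vertex -2.166 -4.447 -3.899
vertex -1.148 -4.062 -2.453
endloop
endfacet
facet normal -0.223 0.185 -0.957
outer loop
vertex -2.166 -4.447 -3.899
vertex -1.492 -3.778 -3.927
vertex -1.519 -4.711 -4.101
endloop
endfacet
facet normal -0.236 -0.885 0.402
outer loop
vertex -2.166 -4.447 -3.899
vertex -1.519 -4.711 -4.101
vertex -1.148 -4.062 -2.453
endloop
endfacet
facet normal -0.224 0.185 -0.957
outer loop
vertex -1.519 -4.711 -4.101
vertex -1.492 -3.778 -3.927
vertex -0.857 -4.428 -4.201
endloop
endfacet
facet normal 0.412 -0.876 0.252
outer loop
vertex -1.519 -4.711 -4.101
vertex -0.857 -4.428 -4.201
vertex -1.148 -4.062 -2.453
endloop
endfacet
facet normal -0.836 -0.109 -0.538
outer loop
vertex -1.862 -1.669 -0.887
vertex -2.279 -1.05 -0.365
vertex -1.803 -0.92 -1.13
endloop
endfacet
facet normal 0.837 -0.227 -0.498
outer loop
vertex -1.862 -1.669 -0.887
vertex -1.803 -0.92 -1.13
vertex -0.741 -0.85 0.625
endloop
endfacet
facet normal -0.836 -0.109 -0.538
outer loop
vertex -1.803 -0.92 -1.13
vertex -2.279 -1.05 -0.365
vertex -2.102 -0.269 -0.798
endloop
endfacet
facet normal 0.704 0.552 -0.448
outer loop
vertex -1.803 -0.92 -1.13
vertex -2.102 -0.269 -0.798
vertex -0.741 -0.85 0.625
endloop
endfacet
facet normal -0.836 -0.109 -0.538
outer loop
vertex -2.102 -0.269 -0.798
vertex -2.279 -1.05 -0.365
vertex -2.534 -0.207 -0.14
endloop
endfacet
facet normal 0.296 0.949 0.105
outer loop
vertex -2.102 -0.269 -0.798
vertex -2.534 -0.207 -0.14
vertex -0.741 -0.85 0.625
endloop
endfacet
facet normal -0.835 -0.109 -0.539
outer loop
vertex -2.534 -0.207 -0.14
vertex -2.279 -1.05 -0.365
vertex -2.774 -0.779 0.348
endloop
endfacet
facet normal -0.078 0.666 0.742
outer loop
vertex -2.534 -0.207 -0.14
vertex -2.774 -0.779 0.348
vertex -0.741 -0.85 0.625
endloop
endfacet
facet normal -0.835 -0.109 -0.539
outer loop
vertex -2.774 -0.779 0.348
vertex -2.279 -1.05 -0.365
vertex -2.641 -1.556 0.299
endloop
endfacet
facet normal -0.137 -0.086 0.987
outer loop
vertex -2.774 -0.779 0.348
vertex -2.641 -1.556 0.299
vertex -0.741 -0.85 0.625
endloop
endfacet
facet normal -0.836 -0.109 -0.538
outer loop
vertex -2.641 -1.556 0.299
vertex -2.279 -1.05 -0.365
vertex -2.235 -1.952 -0.251
endloop
endfacet
facet normal 0.163 -0.740 0.653
outer loop
vertex -2.641 -1.556 0.299
vertex -2.235 -1.952 -0.251
vertex -0.741 -0.85 0.625
endloop
endfacet
facet normal -0.836 -0.109 -0.538
outer loop
vertex -2.235 -1.952 -0.251
vertex -2.279 -1.05 -0.365
vertex -1.862 -1.669 -0.887
endloop
endfacet
facet normal 0.596 -0.803 -0.007
outer loop
vertex -2.235 -1.952 -0.251
vertex -1.862 -1.669 -0.887
vertex -0.741 -0.85 0.625
endloop
endfacet

endsolid


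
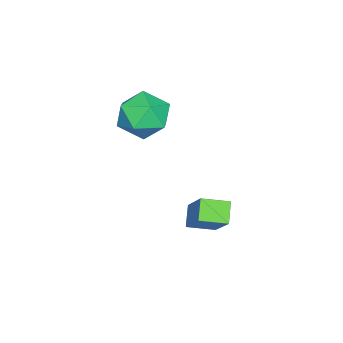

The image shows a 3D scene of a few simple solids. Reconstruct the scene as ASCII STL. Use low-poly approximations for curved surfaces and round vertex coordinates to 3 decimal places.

solid 
facet normal -0.730 -0.232 0.643
outer loop
vertex -0.28 -0.304 -1.45
vertex -0.857 0.747 -1.725
vertex -1.365 -1.316 -3.047
endloop
endfacet
facet normal 0.469 -0.855 0.223
outer loop
vertex -0.583 -1.067 -3.735
vertex -0.28 -0.304 -1.45
vertex -1.365 -1.316 -3.047
endloop
endfacet
facet normal -0.730 -0.232 0.643
outer loop
vertex -1.365 -1.316 -3.047
vertex -0.857 0.747 -1.725
vertex -1.941 -0.265 -3.322
endloop
endfacet
facet normal -0.497 -0.464 -0.733
outer loop
vertex -1.941 -0.265 -3.322
vertex -0.583 -1.067 -3.735
vertex -1.365 -1.316 -3.047
endloop
endfacet
facet normal 0.497 0.465 0.733
outer loop
vertex -0.28 -0.304 -1.45
vertex -0.075 0.996 -2.413
vertex -0.857 0.747 -1.725
endloop
endfacet
facet normal 0.469 -0.855 0.223
outer loop
vertex 0.501 -0.055 -2.138
vertex -0.28 -0.304 -1.45
vertex -0.583 -1.067 -3.735
endloop
endfacet
facet normal 0.497 0.464 0.733
outer loop
vertex 0.501 -0.055 -2.138
vertex -0.075 0.996 -2.413
vertex -0.28 -0.304 -1.45
endloop
endfacet
facet normal -0.469 0.855 -0.223
outer loop
vertex -0.857 0.747 -1.725
vertex -0.075 0.996 -2.413
vertex -1.941 -0.265 -3.322
endloop
endfacet
facet normal -0.497 -0.465 -0.733
outer loop
vertex -1.16 -0.016 -4.01
vertex -0.583 -1.067 -3.735
vertex -1.941 -0.265 -3.322
endloop
endfacet
facet normal -0.469 0.855 -0.223
outer loop
vertex -1.941 -0.265 -3.322
vertex -0.075 0.996 -2.413
vertex -1.16 -0.016 -4.01
endloop
endfacet
facet normal 0.730 0.233 -0.643
outer loop
vertex -1.16 -0.016 -4.01
vertex 0.501 -0.055 -2.138
vertex -0.583 -1.067 -3.735
endloop
endfacet
facet normal 0.730 0.232 -0.643
outer loop
vertex -0.075 0.996 -2.413
vertex 0.501 -0.055 -2.138
vertex -1.16 -0.016 -4.01
endloop
endfacet
facet normal 0.076 0.881 0.466
outer loop
vertex -1.291 -2.311 1.505
vertex -2.348 -2.55 2.129
vertex -1.247 -2.899 2.609
endloop
endfacet
facet normal 0.720 0.624 0.304
outer loop
vertex -1.291 -2.311 1.505
vertex -1.247 -2.899 2.609
vertex -0.518 -3.282 1.666
endloop
endfacet
facet normal 0.747 0.528 -0.403
outer loop
vertex -1.291 -2.311 1.505
vertex -0.518 -3.282 1.666
vertex -1.17 -3.17 0.604
endloop
endfacet
facet normal 0.119 0.727 -0.677
outer loop
vertex -1.291 -2.311 1.505
vertex -1.17 -3.17 0.604
vertex -2.301 -2.718 0.89
endloop
endfacet
facet normal -0.296 0.945 -0.139
outer loop
vertex -1.291 -2.311 1.505
vertex -2.301 -2.718 0.89
vertex -2.348 -2.55 2.129
endloop
endfacet
facet normal 0.788 -0.015 0.615
outer loop
vertex -0.518 -3.282 1.666
vertex -1.247 -2.899 2.609
vertex -1.099 -4.122 2.39
endloop
endfacet
facet normal -0.256 0.402 0.879
outer loop
vertex -1.247 -2.899 2.609
vertex -2.348 -2.55 2.129
vertex -2.23 -3.67 2.676
endloop
endfacet
facet normal -0.857 0.506 -0.101
outer loop
vertex -2.348 -2.55 2.129
vertex -2.301 -2.718 0.89
vertex -2.882 -3.558 1.614
endloop
endfacet
facet normal -0.185 0.151 -0.971
outer loop
vertex -2.301 -2.718 0.89
vertex -1.17 -3.17 0.604
vertex -2.153 -3.941 0.671
endloop
endfacet
facet normal 0.832 -0.171 -0.529
outer loop
vertex -1.17 -3.17 0.604
vertex -0.518 -3.282 1.666
vertex -1.052 -4.29 1.151
endloop
endfacet
facet normal -0.119 -0.727 0.677
outer loop
vertex -2.109 -4.529 1.775
vertex -1.099 -4.122 2.39
vertex -2.23 -3.67 2.676
endloop
endfacet
facet normal -0.747 -0.528 0.403
outer loop
vertex -2.109 -4.529 1.775
vertex -2.23 -3.67 2.676
vertex -2.882 -3.558 1.614
endloop
endfacet
facet normal -0.720 -0.624 -0.304
outer loop
vertex -2.109 -4.529 1.775
vertex -2.882 -3.558 1.614
vertex -2.153 -3.941 0.671
endloop
endfacet
facet normal -0.076 -0.881 -0.466
outer loop
vertex -2.109 -4.529 1.775
vertex -2.153 -3.941 0.671
vertex -1.052 -4.29 1.151
endloop
endfacet
facet normal 0.296 -0.945 0.139
outer loop
vertex -2.109 -4.529 1.775
vertex -1.052 -4.29 1.151
vertex -1.099 -4.122 2.39
endloop
endfacet
facet normal 0.185 -0.151 0.971
outer loop
vertex -2.23 -3.67 2.676
vertex -1.099 -4.122 2.39
vertex -1.247 -2.899 2.609
endloop
endfacet
facet normal -0.832 0.171 0.529
outer loop
vertex -2.882 -3.558 1.614
vertex -2.23 -3.67 2.676
vertex -2.348 -2.55 2.129
endloop
endfacet
facet normal -0.788 0.015 -0.615
outer loop
vertex -2.153 -3.941 0.671
vertex -2.882 -3.558 1.614
vertex -2.301 -2.718 0.89
endloop
endfacet
facet normal 0.256 -0.402 -0.879
outer loop
vertex -1.052 -4.29 1.151
vertex -2.153 -3.941 0.671
vertex -1.17 -3.17 0.604
endloop
endfacet
facet normal 0.857 -0.506 0.101
outer loop
vertex -1.099 -4.122 2.39
vertex -1.052 -4.29 1.151
vertex -0.518 -3.282 1.666
endloop
endfacet

endsolid


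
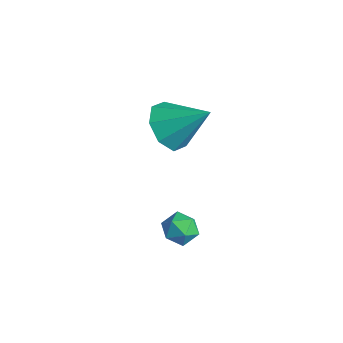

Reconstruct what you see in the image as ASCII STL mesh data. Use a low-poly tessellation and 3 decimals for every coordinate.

solid 
facet normal -0.180 0.141 0.973
outer loop
vertex -0.617 -2.321 -0.633
vertex -0.188 -2.83 -0.48
vertex 0.046 -2.19 -0.529
endloop
endfacet
facet normal -0.245 0.753 0.611
outer loop
vertex -0.617 -2.321 -0.633
vertex 0.046 -2.19 -0.529
vertex -0.287 -1.883 -1.041
endloop
endfacet
facet normal -0.742 0.661 0.109
outer loop
vertex -0.617 -2.321 -0.633
vertex -0.287 -1.883 -1.041
vertex -0.727 -2.333 -1.307
endloop
endfacet
facet normal -0.987 -0.009 0.161
outer loop
vertex -0.617 -2.321 -0.633
vertex -0.727 -2.333 -1.307
vertex -0.665 -2.919 -0.96
endloop
endfacet
facet normal -0.639 -0.329 0.696
outer loop
vertex -0.617 -2.321 -0.633
vertex -0.665 -2.919 -0.96
vertex -0.188 -2.83 -0.48
endloop
endfacet
facet normal 0.377 0.882 0.284
outer loop
vertex -0.287 -1.883 -1.041
vertex 0.046 -2.19 -0.529
vertex 0.345 -2.121 -1.14
endloop
endfacet
facet normal 0.480 -0.109 0.870
outer loop
vertex 0.046 -2.19 -0.529
vertex -0.188 -2.83 -0.48
vertex 0.407 -2.707 -0.793
endloop
endfacet
facet normal -0.261 -0.869 0.421
outer loop
vertex -0.188 -2.83 -0.48
vertex -0.665 -2.919 -0.96
vertex -0.033 -3.157 -1.059
endloop
endfacet
facet normal -0.825 -0.350 -0.443
outer loop
vertex -0.665 -2.919 -0.96
vertex -0.727 -2.333 -1.307
vertex -0.366 -2.85 -1.571
endloop
endfacet
facet normal -0.429 0.732 -0.529
outer loop
vertex -0.727 -2.333 -1.307
vertex -0.287 -1.883 -1.041
vertex -0.132 -2.21 -1.62
endloop
endfacet
facet normal 0.987 0.009 -0.161
outer loop
vertex 0.297 -2.719 -1.467
vertex 0.345 -2.121 -1.14
vertex 0.407 -2.707 -0.793
endloop
endfacet
facet normal 0.742 -0.661 -0.109
outer loop
vertex 0.297 -2.719 -1.467
vertex 0.407 -2.707 -0.793
vertex -0.033 -3.157 -1.059
endloop
endfacet
facet normal 0.245 -0.753 -0.611
outer loop
vertex 0.297 -2.719 -1.467
vertex -0.033 -3.157 -1.059
vertex -0.366 -2.85 -1.571
endloop
endfacet
facet normal 0.180 -0.141 -0.973
outer loop
vertex 0.297 -2.719 -1.467
vertex -0.366 -2.85 -1.571
vertex -0.132 -2.21 -1.62
endloop
endfacet
facet normal 0.639 0.329 -0.696
outer loop
vertex 0.297 -2.719 -1.467
vertex -0.132 -2.21 -1.62
vertex 0.345 -2.121 -1.14
endloop
endfacet
facet normal 0.825 0.350 0.443
outer loop
vertex 0.407 -2.707 -0.793
vertex 0.345 -2.121 -1.14
vertex 0.046 -2.19 -0.529
endloop
endfacet
facet normal 0.429 -0.732 0.529
outer loop
vertex -0.033 -3.157 -1.059
vertex 0.407 -2.707 -0.793
vertex -0.188 -2.83 -0.48
endloop
endfacet
facet normal -0.377 -0.882 -0.284
outer loop
vertex -0.366 -2.85 -1.571
vertex -0.033 -3.157 -1.059
vertex -0.665 -2.919 -0.96
endloop
endfacet
facet normal -0.480 0.109 -0.870
outer loop
vertex -0.132 -2.21 -1.62
vertex -0.366 -2.85 -1.571
vertex -0.727 -2.333 -1.307
endloop
endfacet
facet normal 0.261 0.869 -0.421
outer loop
vertex 0.345 -2.121 -1.14
vertex -0.132 -2.21 -1.62
vertex -0.287 -1.883 -1.041
endloop
endfacet
facet normal -0.588 -0.515 -0.623
outer loop
vertex -3.735 0.149 -1.113
vertex -4.318 -0.169 -0.299
vertex -4.343 0.651 -0.954
endloop
endfacet
facet normal 0.526 0.759 -0.383
outer loop
vertex -3.735 0.149 -1.113
vertex -4.343 0.651 -0.954
vertex -3.222 0.789 0.859
endloop
endfacet
facet normal -0.589 -0.515 -0.623
outer loop
vertex -4.343 0.651 -0.954
vertex -4.318 -0.169 -0.299
vertex -4.935 0.672 -0.412
endloop
endfacet
facet normal -0.022 0.998 -0.062
outer loop
vertex -4.343 0.651 -0.954
vertex -4.935 0.672 -0.412
vertex -3.222 0.789 0.859
endloop
endfacet
facet normal -0.589 -0.516 -0.622
outer loop
vertex -4.935 0.672 -0.412
vertex -4.318 -0.169 -0.299
vertex -5.166 0.201 0.197
endloop
endfacet
facet normal -0.397 0.793 0.462
outer loop
vertex -4.935 0.672 -0.412
vertex -5.166 0.201 0.197
vertex -3.222 0.789 0.859
endloop
endfacet
facet normal -0.589 -0.515 -0.622
outer loop
vertex -5.166 0.201 0.197
vertex -4.318 -0.169 -0.299
vertex -4.9 -0.487 0.515
endloop
endfacet
facet normal -0.381 0.262 0.886
outer loop
vertex -5.166 0.201 0.197
vertex -4.9 -0.487 0.515
vertex -3.222 0.789 0.859
endloop
endfacet
facet normal -0.589 -0.516 -0.622
outer loop
vertex -4.9 -0.487 0.515
vertex -4.318 -0.169 -0.299
vertex -4.292 -0.989 0.356
endloop
endfacet
facet normal 0.018 -0.282 0.959
outer loop
vertex -4.9 -0.487 0.515
vertex -4.292 -0.989 0.356
vertex -3.222 0.789 0.859
endloop
endfacet
facet normal -0.589 -0.516 -0.622
outer loop
vertex -4.292 -0.989 0.356
vertex -4.318 -0.169 -0.299
vertex -3.7 -1.011 -0.186
endloop
endfacet
facet normal 0.566 -0.521 0.639
outer loop
vertex -4.292 -0.989 0.356
vertex -3.7 -1.011 -0.186
vertex -3.222 0.789 0.859
endloop
endfacet
facet normal -0.589 -0.516 -0.622
outer loop
vertex -3.7 -1.011 -0.186
vertex -4.318 -0.169 -0.299
vertex -3.469 -0.54 -0.795
endloop
endfacet
facet normal 0.942 -0.316 0.113
outer loop
vertex -3.7 -1.011 -0.186
vertex -3.469 -0.54 -0.795
vertex -3.222 0.789 0.859
endloop
endfacet
facet normal -0.589 -0.515 -0.623
outer loop
vertex -3.469 -0.54 -0.795
vertex -4.318 -0.169 -0.299
vertex -3.735 0.149 -1.113
endloop
endfacet
facet normal 0.926 0.214 -0.310
outer loop
vertex -3.469 -0.54 -0.795
vertex -3.735 0.149 -1.113
vertex -3.222 0.789 0.859
endloop
endfacet

endsolid


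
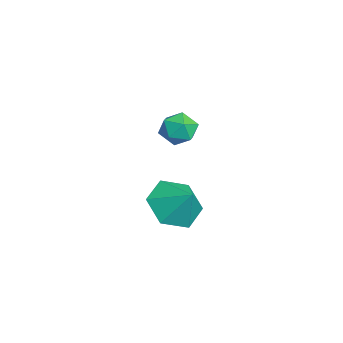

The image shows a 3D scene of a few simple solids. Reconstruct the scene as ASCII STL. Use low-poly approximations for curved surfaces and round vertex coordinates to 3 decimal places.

solid 
facet normal -0.587 -0.396 -0.706
outer loop
vertex 3.593 1.512 -0.645
vertex 2.818 2.096 -0.329
vertex 3.454 2.438 -1.049
endloop
endfacet
facet normal 0.990 0.137 -0.028
outer loop
vertex 3.593 1.512 -0.645
vertex 3.454 2.438 -1.049
vertex 3.482 2.544 0.469
endloop
endfacet
facet normal -0.587 -0.396 -0.706
outer loop
vertex 3.454 2.438 -1.049
vertex 2.818 2.096 -0.329
vertex 2.68 3.022 -0.733
endloop
endfacet
facet normal 0.583 0.809 -0.067
outer loop
vertex 3.454 2.438 -1.049
vertex 2.68 3.022 -0.733
vertex 3.482 2.544 0.469
endloop
endfacet
facet normal -0.587 -0.396 -0.706
outer loop
vertex 2.68 3.022 -0.733
vertex 2.818 2.096 -0.329
vertex 2.044 2.68 -0.013
endloop
endfacet
facet normal -0.046 0.917 0.395
outer loop
vertex 2.68 3.022 -0.733
vertex 2.044 2.68 -0.013
vertex 3.482 2.544 0.469
endloop
endfacet
facet normal -0.587 -0.397 -0.705
outer loop
vertex 2.044 2.68 -0.013
vertex 2.818 2.096 -0.329
vertex 2.183 1.754 0.392
endloop
endfacet
facet normal -0.267 0.352 0.897
outer loop
vertex 2.044 2.68 -0.013
vertex 2.183 1.754 0.392
vertex 3.482 2.544 0.469
endloop
endfacet
facet normal -0.587 -0.397 -0.705
outer loop
vertex 2.183 1.754 0.392
vertex 2.818 2.096 -0.329
vertex 2.957 1.17 0.076
endloop
endfacet
facet normal 0.140 -0.321 0.937
outer loop
vertex 2.183 1.754 0.392
vertex 2.957 1.17 0.076
vertex 3.482 2.544 0.469
endloop
endfacet
facet normal -0.587 -0.397 -0.706
outer loop
vertex 2.957 1.17 0.076
vertex 2.818 2.096 -0.329
vertex 3.593 1.512 -0.645
endloop
endfacet
facet normal 0.769 -0.429 0.474
outer loop
vertex 2.957 1.17 0.076
vertex 3.593 1.512 -0.645
vertex 3.482 2.544 0.469
endloop
endfacet
facet normal -0.405 0.747 0.527
outer loop
vertex 3.054 2.457 3.564
vertex 3.369 2.238 4.117
vertex 3.669 2.685 3.714
endloop
endfacet
facet normal -0.310 0.938 -0.154
outer loop
vertex 3.054 2.457 3.564
vertex 3.669 2.685 3.714
vertex 3.513 2.529 3.078
endloop
endfacet
facet normal -0.672 0.480 -0.564
outer loop
vertex 3.054 2.457 3.564
vertex 3.513 2.529 3.078
vertex 3.117 1.986 3.088
endloop
endfacet
facet normal -0.991 0.005 -0.136
outer loop
vertex 3.054 2.457 3.564
vertex 3.117 1.986 3.088
vertex 3.028 1.805 3.73
endloop
endfacet
facet normal -0.826 0.170 0.538
outer loop
vertex 3.054 2.457 3.564
vertex 3.028 1.805 3.73
vertex 3.369 2.238 4.117
endloop
endfacet
facet normal 0.382 0.871 -0.308
outer loop
vertex 3.513 2.529 3.078
vertex 3.669 2.685 3.714
vertex 4.112 2.355 3.33
endloop
endfacet
facet normal 0.231 0.561 0.795
outer loop
vertex 3.669 2.685 3.714
vertex 3.369 2.238 4.117
vertex 4.023 2.174 3.972
endloop
endfacet
facet normal -0.450 -0.372 0.812
outer loop
vertex 3.369 2.238 4.117
vertex 3.028 1.805 3.73
vertex 3.627 1.631 3.982
endloop
endfacet
facet normal -0.717 -0.638 -0.279
outer loop
vertex 3.028 1.805 3.73
vertex 3.117 1.986 3.088
vertex 3.471 1.475 3.346
endloop
endfacet
facet normal -0.203 0.130 -0.971
outer loop
vertex 3.117 1.986 3.088
vertex 3.513 2.529 3.078
vertex 3.771 1.922 2.943
endloop
endfacet
facet normal 0.991 -0.005 0.136
outer loop
vertex 4.086 1.703 3.496
vertex 4.112 2.355 3.33
vertex 4.023 2.174 3.972
endloop
endfacet
facet normal 0.672 -0.480 0.564
outer loop
vertex 4.086 1.703 3.496
vertex 4.023 2.174 3.972
vertex 3.627 1.631 3.982
endloop
endfacet
facet normal 0.310 -0.938 0.154
outer loop
vertex 4.086 1.703 3.496
vertex 3.627 1.631 3.982
vertex 3.471 1.475 3.346
endloop
endfacet
facet normal 0.405 -0.747 -0.527
outer loop
vertex 4.086 1.703 3.496
vertex 3.471 1.475 3.346
vertex 3.771 1.922 2.943
endloop
endfacet
facet normal 0.826 -0.170 -0.538
outer loop
vertex 4.086 1.703 3.496
vertex 3.771 1.922 2.943
vertex 4.112 2.355 3.33
endloop
endfacet
facet normal 0.717 0.638 0.279
outer loop
vertex 4.023 2.174 3.972
vertex 4.112 2.355 3.33
vertex 3.669 2.685 3.714
endloop
endfacet
facet normal 0.203 -0.130 0.971
outer loop
vertex 3.627 1.631 3.982
vertex 4.023 2.174 3.972
vertex 3.369 2.238 4.117
endloop
endfacet
facet normal -0.382 -0.871 0.308
outer loop
vertex 3.471 1.475 3.346
vertex 3.627 1.631 3.982
vertex 3.028 1.805 3.73
endloop
endfacet
facet normal -0.231 -0.561 -0.795
outer loop
vertex 3.771 1.922 2.943
vertex 3.471 1.475 3.346
vertex 3.117 1.986 3.088
endloop
endfacet
facet normal 0.450 0.372 -0.812
outer loop
vertex 4.112 2.355 3.33
vertex 3.771 1.922 2.943
vertex 3.513 2.529 3.078
endloop
endfacet

endsolid


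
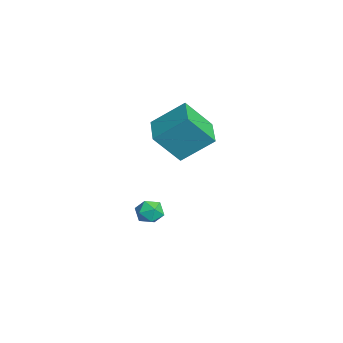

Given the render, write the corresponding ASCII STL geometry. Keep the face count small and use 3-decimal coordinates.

solid 
facet normal -0.989 0.123 0.084
outer loop
vertex 1.076 -3.448 3.464
vertex 1.395 -1.808 4.818
vertex 1.105 -2.108 1.835
endloop
endfacet
facet normal -0.148 -0.762 -0.630
outer loop
vertex 2.905 -2.332 1.682
vertex 1.076 -3.448 3.464
vertex 1.105 -2.108 1.835
endloop
endfacet
facet normal -0.989 0.123 0.084
outer loop
vertex 1.105 -2.108 1.835
vertex 1.395 -1.808 4.818
vertex 1.424 -0.468 3.188
endloop
endfacet
facet normal 0.013 0.635 -0.773
outer loop
vertex 1.424 -0.468 3.188
vertex 2.905 -2.332 1.682
vertex 1.105 -2.108 1.835
endloop
endfacet
facet normal -0.013 -0.635 0.772
outer loop
vertex 1.076 -3.448 3.464
vertex 3.195 -2.032 4.665
vertex 1.395 -1.808 4.818
endloop
endfacet
facet normal -0.148 -0.763 -0.630
outer loop
vertex 2.876 -3.672 3.312
vertex 1.076 -3.448 3.464
vertex 2.905 -2.332 1.682
endloop
endfacet
facet normal -0.014 -0.635 0.773
outer loop
vertex 2.876 -3.672 3.312
vertex 3.195 -2.032 4.665
vertex 1.076 -3.448 3.464
endloop
endfacet
facet normal 0.148 0.763 0.630
outer loop
vertex 1.395 -1.808 4.818
vertex 3.195 -2.032 4.665
vertex 1.424 -0.468 3.188
endloop
endfacet
facet normal 0.014 0.635 -0.772
outer loop
vertex 3.224 -0.692 3.036
vertex 2.905 -2.332 1.682
vertex 1.424 -0.468 3.188
endloop
endfacet
facet normal 0.148 0.762 0.630
outer loop
vertex 1.424 -0.468 3.188
vertex 3.195 -2.032 4.665
vertex 3.224 -0.692 3.036
endloop
endfacet
facet normal 0.989 -0.123 -0.084
outer loop
vertex 3.224 -0.692 3.036
vertex 2.876 -3.672 3.312
vertex 2.905 -2.332 1.682
endloop
endfacet
facet normal 0.989 -0.123 -0.084
outer loop
vertex 3.195 -2.032 4.665
vertex 2.876 -3.672 3.312
vertex 3.224 -0.692 3.036
endloop
endfacet
facet normal -0.528 0.201 0.825
outer loop
vertex 1.424 -3.065 -2.087
vertex 0.851 -3.583 -2.328
vertex 1.466 -3.843 -1.871
endloop
endfacet
facet normal 0.171 0.272 0.947
outer loop
vertex 1.424 -3.065 -2.087
vertex 1.466 -3.843 -1.871
vertex 2.135 -3.452 -2.104
endloop
endfacet
facet normal 0.425 0.760 0.492
outer loop
vertex 1.424 -3.065 -2.087
vertex 2.135 -3.452 -2.104
vertex 1.933 -2.949 -2.706
endloop
endfacet
facet normal -0.116 0.989 0.090
outer loop
vertex 1.424 -3.065 -2.087
vertex 1.933 -2.949 -2.706
vertex 1.139 -3.03 -2.844
endloop
endfacet
facet normal -0.706 0.644 0.296
outer loop
vertex 1.424 -3.065 -2.087
vertex 1.139 -3.03 -2.844
vertex 0.851 -3.583 -2.328
endloop
endfacet
facet normal 0.485 -0.352 0.801
outer loop
vertex 2.135 -3.452 -2.104
vertex 1.466 -3.843 -1.871
vertex 2.001 -4.21 -2.356
endloop
endfacet
facet normal -0.646 -0.467 0.604
outer loop
vertex 1.466 -3.843 -1.871
vertex 0.851 -3.583 -2.328
vertex 1.207 -4.291 -2.494
endloop
endfacet
facet normal -0.934 0.250 -0.254
outer loop
vertex 0.851 -3.583 -2.328
vertex 1.139 -3.03 -2.844
vertex 1.005 -3.788 -3.096
endloop
endfacet
facet normal 0.020 0.808 -0.589
outer loop
vertex 1.139 -3.03 -2.844
vertex 1.933 -2.949 -2.706
vertex 1.674 -3.397 -3.329
endloop
endfacet
facet normal 0.898 0.436 0.063
outer loop
vertex 1.933 -2.949 -2.706
vertex 2.135 -3.452 -2.104
vertex 2.289 -3.657 -2.872
endloop
endfacet
facet normal 0.116 -0.989 -0.090
outer loop
vertex 1.716 -4.175 -3.113
vertex 2.001 -4.21 -2.356
vertex 1.207 -4.291 -2.494
endloop
endfacet
facet normal -0.425 -0.760 -0.492
outer loop
vertex 1.716 -4.175 -3.113
vertex 1.207 -4.291 -2.494
vertex 1.005 -3.788 -3.096
endloop
endfacet
facet normal -0.171 -0.272 -0.947
outer loop
vertex 1.716 -4.175 -3.113
vertex 1.005 -3.788 -3.096
vertex 1.674 -3.397 -3.329
endloop
endfacet
facet normal 0.528 -0.201 -0.825
outer loop
vertex 1.716 -4.175 -3.113
vertex 1.674 -3.397 -3.329
vertex 2.289 -3.657 -2.872
endloop
endfacet
facet normal 0.706 -0.644 -0.296
outer loop
vertex 1.716 -4.175 -3.113
vertex 2.289 -3.657 -2.872
vertex 2.001 -4.21 -2.356
endloop
endfacet
facet normal -0.020 -0.808 0.589
outer loop
vertex 1.207 -4.291 -2.494
vertex 2.001 -4.21 -2.356
vertex 1.466 -3.843 -1.871
endloop
endfacet
facet normal -0.898 -0.436 -0.063
outer loop
vertex 1.005 -3.788 -3.096
vertex 1.207 -4.291 -2.494
vertex 0.851 -3.583 -2.328
endloop
endfacet
facet normal -0.485 0.352 -0.801
outer loop
vertex 1.674 -3.397 -3.329
vertex 1.005 -3.788 -3.096
vertex 1.139 -3.03 -2.844
endloop
endfacet
facet normal 0.646 0.467 -0.604
outer loop
vertex 2.289 -3.657 -2.872
vertex 1.674 -3.397 -3.329
vertex 1.933 -2.949 -2.706
endloop
endfacet
facet normal 0.934 -0.250 0.254
outer loop
vertex 2.001 -4.21 -2.356
vertex 2.289 -3.657 -2.872
vertex 2.135 -3.452 -2.104
endloop
endfacet

endsolid


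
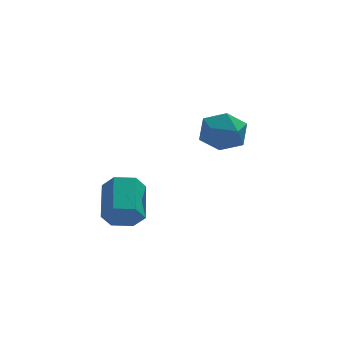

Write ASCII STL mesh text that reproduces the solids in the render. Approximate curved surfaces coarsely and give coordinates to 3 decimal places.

solid 
facet normal -0.881 0.468 -0.071
outer loop
vertex -0.948 3.982 2.291
vertex -1.271 3.382 2.343
vertex -1.125 3.742 2.906
endloop
endfacet
facet normal -0.392 0.890 0.234
outer loop
vertex -0.948 3.982 2.291
vertex -1.125 3.742 2.906
vertex -0.514 4.035 2.816
endloop
endfacet
facet normal 0.152 0.963 -0.223
outer loop
vertex -0.948 3.982 2.291
vertex -0.514 4.035 2.816
vertex -0.283 3.856 2.199
endloop
endfacet
facet normal -0.001 0.588 -0.809
outer loop
vertex -0.948 3.982 2.291
vertex -0.283 3.856 2.199
vertex -0.751 3.452 1.906
endloop
endfacet
facet normal -0.639 0.282 -0.715
outer loop
vertex -0.948 3.982 2.291
vertex -0.751 3.452 1.906
vertex -1.271 3.382 2.343
endloop
endfacet
facet normal -0.148 0.558 0.816
outer loop
vertex -0.514 4.035 2.816
vertex -1.125 3.742 2.906
vertex -0.569 3.468 3.194
endloop
endfacet
facet normal -0.938 -0.124 0.323
outer loop
vertex -1.125 3.742 2.906
vertex -1.271 3.382 2.343
vertex -1.037 3.064 2.901
endloop
endfacet
facet normal -0.547 -0.427 -0.720
outer loop
vertex -1.271 3.382 2.343
vertex -0.751 3.452 1.906
vertex -0.806 2.885 2.284
endloop
endfacet
facet normal 0.486 0.069 -0.871
outer loop
vertex -0.751 3.452 1.906
vertex -0.283 3.856 2.199
vertex -0.195 3.178 2.194
endloop
endfacet
facet normal 0.733 0.676 0.078
outer loop
vertex -0.283 3.856 2.199
vertex -0.514 4.035 2.816
vertex -0.049 3.538 2.757
endloop
endfacet
facet normal 0.001 -0.588 0.809
outer loop
vertex -0.372 2.938 2.809
vertex -0.569 3.468 3.194
vertex -1.037 3.064 2.901
endloop
endfacet
facet normal -0.152 -0.963 0.223
outer loop
vertex -0.372 2.938 2.809
vertex -1.037 3.064 2.901
vertex -0.806 2.885 2.284
endloop
endfacet
facet normal 0.392 -0.890 -0.234
outer loop
vertex -0.372 2.938 2.809
vertex -0.806 2.885 2.284
vertex -0.195 3.178 2.194
endloop
endfacet
facet normal 0.881 -0.468 0.071
outer loop
vertex -0.372 2.938 2.809
vertex -0.195 3.178 2.194
vertex -0.049 3.538 2.757
endloop
endfacet
facet normal 0.639 -0.282 0.715
outer loop
vertex -0.372 2.938 2.809
vertex -0.049 3.538 2.757
vertex -0.569 3.468 3.194
endloop
endfacet
facet normal -0.486 -0.069 0.871
outer loop
vertex -1.037 3.064 2.901
vertex -0.569 3.468 3.194
vertex -1.125 3.742 2.906
endloop
endfacet
facet normal -0.733 -0.676 -0.078
outer loop
vertex -0.806 2.885 2.284
vertex -1.037 3.064 2.901
vertex -1.271 3.382 2.343
endloop
endfacet
facet normal 0.148 -0.558 -0.816
outer loop
vertex -0.195 3.178 2.194
vertex -0.806 2.885 2.284
vertex -0.751 3.452 1.906
endloop
endfacet
facet normal 0.938 0.124 -0.323
outer loop
vertex -0.049 3.538 2.757
vertex -0.195 3.178 2.194
vertex -0.283 3.856 2.199
endloop
endfacet
facet normal 0.547 0.427 0.720
outer loop
vertex -0.569 3.468 3.194
vertex -0.049 3.538 2.757
vertex -0.514 4.035 2.816
endloop
endfacet
facet normal -0.103 -0.884 -0.457
outer loop
vertex -3.199 -0.005 1.911
vertex -3.466 0.224 1.528
vertex -2.949 0.181 1.495
endloop
endfacet
facet normal 0.871 -0.302 0.388
outer loop
vertex -3.199 -0.005 1.911
vertex -2.949 0.181 1.495
vertex -3.087 0.966 2.415
endloop
endfacet
facet normal 0.870 -0.303 0.389
outer loop
vertex -3.087 0.966 2.415
vertex -2.949 0.181 1.495
vertex -2.836 1.153 1.999
endloop
endfacet
facet normal 0.102 0.883 0.459
outer loop
vertex -3.087 0.966 2.415
vertex -2.836 1.153 1.999
vertex -3.354 1.196 2.032
endloop
endfacet
facet normal -0.103 -0.883 -0.459
outer loop
vertex -2.949 0.181 1.495
vertex -3.466 0.224 1.528
vertex -3.216 0.411 1.112
endloop
endfacet
facet normal 0.852 0.159 -0.498
outer loop
vertex -2.949 0.181 1.495
vertex -3.216 0.411 1.112
vertex -2.836 1.153 1.999
endloop
endfacet
facet normal 0.852 0.160 -0.499
outer loop
vertex -2.836 1.153 1.999
vertex -3.216 0.411 1.112
vertex -3.103 1.382 1.616
endloop
endfacet
facet normal 0.102 0.884 0.457
outer loop
vertex -2.836 1.153 1.999
vertex -3.103 1.382 1.616
vertex -3.354 1.196 2.032
endloop
endfacet
facet normal -0.103 -0.883 -0.459
outer loop
vertex -3.216 0.411 1.112
vertex -3.466 0.224 1.528
vertex -3.733 0.454 1.145
endloop
endfacet
facet normal -0.018 0.462 -0.887
outer loop
vertex -3.216 0.411 1.112
vertex -3.733 0.454 1.145
vertex -3.103 1.382 1.616
endloop
endfacet
facet normal -0.018 0.462 -0.887
outer loop
vertex -3.103 1.382 1.616
vertex -3.733 0.454 1.145
vertex -3.621 1.425 1.649
endloop
endfacet
facet normal 0.102 0.884 0.457
outer loop
vertex -3.103 1.382 1.616
vertex -3.621 1.425 1.649
vertex -3.354 1.196 2.032
endloop
endfacet
facet normal -0.102 -0.883 -0.459
outer loop
vertex -3.733 0.454 1.145
vertex -3.466 0.224 1.528
vertex -3.984 0.267 1.561
endloop
endfacet
facet normal -0.870 0.302 -0.389
outer loop
vertex -3.733 0.454 1.145
vertex -3.984 0.267 1.561
vertex -3.621 1.425 1.649
endloop
endfacet
facet normal -0.871 0.302 -0.388
outer loop
vertex -3.621 1.425 1.649
vertex -3.984 0.267 1.561
vertex -3.871 1.239 2.065
endloop
endfacet
facet normal 0.103 0.884 0.457
outer loop
vertex -3.621 1.425 1.649
vertex -3.871 1.239 2.065
vertex -3.354 1.196 2.032
endloop
endfacet
facet normal -0.102 -0.884 -0.457
outer loop
vertex -3.984 0.267 1.561
vertex -3.466 0.224 1.528
vertex -3.717 0.038 1.944
endloop
endfacet
facet normal -0.852 -0.159 0.499
outer loop
vertex -3.984 0.267 1.561
vertex -3.717 0.038 1.944
vertex -3.871 1.239 2.065
endloop
endfacet
facet normal -0.852 -0.159 0.498
outer loop
vertex -3.871 1.239 2.065
vertex -3.717 0.038 1.944
vertex -3.604 1.009 2.448
endloop
endfacet
facet normal 0.103 0.883 0.459
outer loop
vertex -3.871 1.239 2.065
vertex -3.604 1.009 2.448
vertex -3.354 1.196 2.032
endloop
endfacet
facet normal -0.102 -0.884 -0.457
outer loop
vertex -3.717 0.038 1.944
vertex -3.466 0.224 1.528
vertex -3.199 -0.005 1.911
endloop
endfacet
facet normal 0.018 -0.462 0.887
outer loop
vertex -3.717 0.038 1.944
vertex -3.199 -0.005 1.911
vertex -3.604 1.009 2.448
endloop
endfacet
facet normal 0.018 -0.462 0.887
outer loop
vertex -3.604 1.009 2.448
vertex -3.199 -0.005 1.911
vertex -3.087 0.966 2.415
endloop
endfacet
facet normal 0.103 0.883 0.459
outer loop
vertex -3.604 1.009 2.448
vertex -3.087 0.966 2.415
vertex -3.354 1.196 2.032
endloop
endfacet

endsolid


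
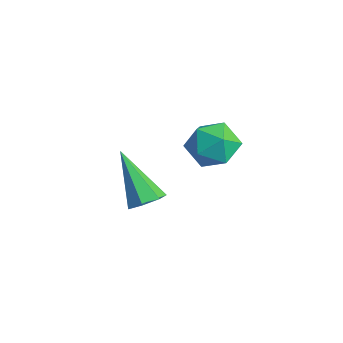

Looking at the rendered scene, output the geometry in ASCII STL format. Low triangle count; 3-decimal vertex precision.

solid 
facet normal 0.620 0.101 -0.778
outer loop
vertex -0.276 0.09 -0.174
vertex -0.765 -0.105 -0.589
vertex -0.611 0.515 -0.386
endloop
endfacet
facet normal 0.338 0.620 0.708
outer loop
vertex -0.276 0.09 -0.174
vertex -0.611 0.515 -0.386
vertex -2.055 -0.315 1.029
endloop
endfacet
facet normal 0.620 0.101 -0.778
outer loop
vertex -0.611 0.515 -0.386
vertex -0.765 -0.105 -0.589
vertex -1.062 0.473 -0.751
endloop
endfacet
facet normal -0.288 0.925 0.249
outer loop
vertex -0.611 0.515 -0.386
vertex -1.062 0.473 -0.751
vertex -2.055 -0.315 1.029
endloop
endfacet
facet normal 0.621 0.101 -0.778
outer loop
vertex -1.062 0.473 -0.751
vertex -0.765 -0.105 -0.589
vertex -1.289 -0.004 -0.994
endloop
endfacet
facet normal -0.826 0.512 -0.234
outer loop
vertex -1.062 0.473 -0.751
vertex -1.289 -0.004 -0.994
vertex -2.055 -0.315 1.029
endloop
endfacet
facet normal 0.621 0.101 -0.778
outer loop
vertex -1.289 -0.004 -0.994
vertex -0.765 -0.105 -0.589
vertex -1.121 -0.557 -0.932
endloop
endfacet
facet normal -0.873 -0.308 -0.378
outer loop
vertex -1.289 -0.004 -0.994
vertex -1.121 -0.557 -0.932
vertex -2.055 -0.315 1.029
endloop
endfacet
facet normal 0.620 0.102 -0.778
outer loop
vertex -1.121 -0.557 -0.932
vertex -0.765 -0.105 -0.589
vertex -0.685 -0.77 -0.612
endloop
endfacet
facet normal -0.393 -0.916 -0.074
outer loop
vertex -1.121 -0.557 -0.932
vertex -0.685 -0.77 -0.612
vertex -2.055 -0.315 1.029
endloop
endfacet
facet normal 0.621 0.102 -0.777
outer loop
vertex -0.685 -0.77 -0.612
vertex -0.765 -0.105 -0.589
vertex -0.309 -0.482 -0.274
endloop
endfacet
facet normal 0.253 -0.857 0.449
outer loop
vertex -0.685 -0.77 -0.612
vertex -0.309 -0.482 -0.274
vertex -2.055 -0.315 1.029
endloop
endfacet
facet normal 0.620 0.100 -0.778
outer loop
vertex -0.309 -0.482 -0.274
vertex -0.765 -0.105 -0.589
vertex -0.276 0.09 -0.174
endloop
endfacet
facet normal 0.578 -0.173 0.797
outer loop
vertex -0.309 -0.482 -0.274
vertex -0.276 0.09 -0.174
vertex -2.055 -0.315 1.029
endloop
endfacet
facet normal 0.118 0.924 -0.364
outer loop
vertex 1.792 1.272 2.582
vertex 1.187 1.584 3.177
vertex 2.064 1.558 3.396
endloop
endfacet
facet normal 0.718 0.545 -0.432
outer loop
vertex 1.792 1.272 2.582
vertex 2.064 1.558 3.396
vertex 2.419 0.807 3.038
endloop
endfacet
facet normal 0.571 -0.035 -0.820
outer loop
vertex 1.792 1.272 2.582
vertex 2.419 0.807 3.038
vertex 1.761 0.369 2.599
endloop
endfacet
facet normal -0.121 -0.015 -0.993
outer loop
vertex 1.792 1.272 2.582
vertex 1.761 0.369 2.599
vertex 0.999 0.849 2.685
endloop
endfacet
facet normal -0.401 0.578 -0.711
outer loop
vertex 1.792 1.272 2.582
vertex 0.999 0.849 2.685
vertex 1.187 1.584 3.177
endloop
endfacet
facet normal 0.918 0.330 0.219
outer loop
vertex 2.419 0.807 3.038
vertex 2.064 1.558 3.396
vertex 2.201 0.831 3.915
endloop
endfacet
facet normal -0.054 0.943 0.329
outer loop
vertex 2.064 1.558 3.396
vertex 1.187 1.584 3.177
vertex 1.439 1.311 4.001
endloop
endfacet
facet normal -0.893 0.384 -0.233
outer loop
vertex 1.187 1.584 3.177
vertex 0.999 0.849 2.685
vertex 0.781 0.873 3.562
endloop
endfacet
facet normal -0.440 -0.575 -0.690
outer loop
vertex 0.999 0.849 2.685
vertex 1.761 0.369 2.599
vertex 1.136 0.122 3.204
endloop
endfacet
facet normal 0.679 -0.609 -0.410
outer loop
vertex 1.761 0.369 2.599
vertex 2.419 0.807 3.038
vertex 2.013 0.096 3.423
endloop
endfacet
facet normal 0.121 0.015 0.993
outer loop
vertex 1.408 0.408 4.018
vertex 2.201 0.831 3.915
vertex 1.439 1.311 4.001
endloop
endfacet
facet normal -0.571 0.035 0.820
outer loop
vertex 1.408 0.408 4.018
vertex 1.439 1.311 4.001
vertex 0.781 0.873 3.562
endloop
endfacet
facet normal -0.718 -0.545 0.432
outer loop
vertex 1.408 0.408 4.018
vertex 0.781 0.873 3.562
vertex 1.136 0.122 3.204
endloop
endfacet
facet normal -0.118 -0.924 0.364
outer loop
vertex 1.408 0.408 4.018
vertex 1.136 0.122 3.204
vertex 2.013 0.096 3.423
endloop
endfacet
facet normal 0.401 -0.578 0.711
outer loop
vertex 1.408 0.408 4.018
vertex 2.013 0.096 3.423
vertex 2.201 0.831 3.915
endloop
endfacet
facet normal 0.440 0.575 0.690
outer loop
vertex 1.439 1.311 4.001
vertex 2.201 0.831 3.915
vertex 2.064 1.558 3.396
endloop
endfacet
facet normal -0.679 0.609 0.410
outer loop
vertex 0.781 0.873 3.562
vertex 1.439 1.311 4.001
vertex 1.187 1.584 3.177
endloop
endfacet
facet normal -0.918 -0.330 -0.219
outer loop
vertex 1.136 0.122 3.204
vertex 0.781 0.873 3.562
vertex 0.999 0.849 2.685
endloop
endfacet
facet normal 0.054 -0.943 -0.329
outer loop
vertex 2.013 0.096 3.423
vertex 1.136 0.122 3.204
vertex 1.761 0.369 2.599
endloop
endfacet
facet normal 0.893 -0.384 0.233
outer loop
vertex 2.201 0.831 3.915
vertex 2.013 0.096 3.423
vertex 2.419 0.807 3.038
endloop
endfacet

endsolid
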